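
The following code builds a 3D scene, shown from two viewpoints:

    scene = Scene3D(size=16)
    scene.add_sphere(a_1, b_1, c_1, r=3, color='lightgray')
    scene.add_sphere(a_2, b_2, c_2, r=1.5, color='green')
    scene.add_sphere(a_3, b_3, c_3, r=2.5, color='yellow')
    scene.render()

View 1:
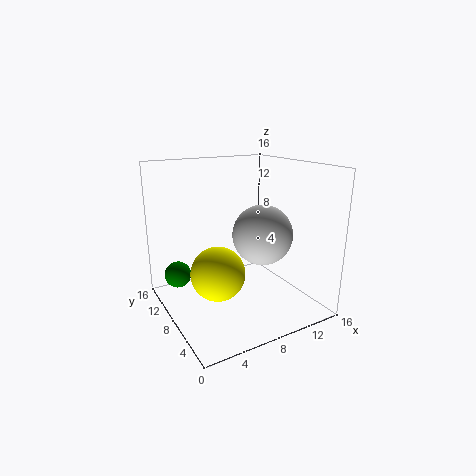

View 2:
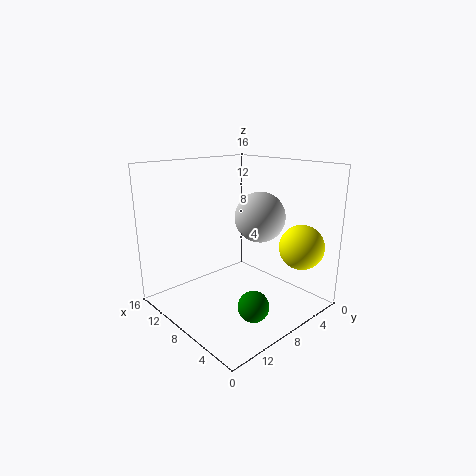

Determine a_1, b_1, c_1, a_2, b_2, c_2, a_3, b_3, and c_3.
a_1 = 8.5
b_1 = 4
c_1 = 9.5
a_2 = 2
b_2 = 11.5
c_2 = 3.5
a_3 = 3
b_3 = 3
c_3 = 7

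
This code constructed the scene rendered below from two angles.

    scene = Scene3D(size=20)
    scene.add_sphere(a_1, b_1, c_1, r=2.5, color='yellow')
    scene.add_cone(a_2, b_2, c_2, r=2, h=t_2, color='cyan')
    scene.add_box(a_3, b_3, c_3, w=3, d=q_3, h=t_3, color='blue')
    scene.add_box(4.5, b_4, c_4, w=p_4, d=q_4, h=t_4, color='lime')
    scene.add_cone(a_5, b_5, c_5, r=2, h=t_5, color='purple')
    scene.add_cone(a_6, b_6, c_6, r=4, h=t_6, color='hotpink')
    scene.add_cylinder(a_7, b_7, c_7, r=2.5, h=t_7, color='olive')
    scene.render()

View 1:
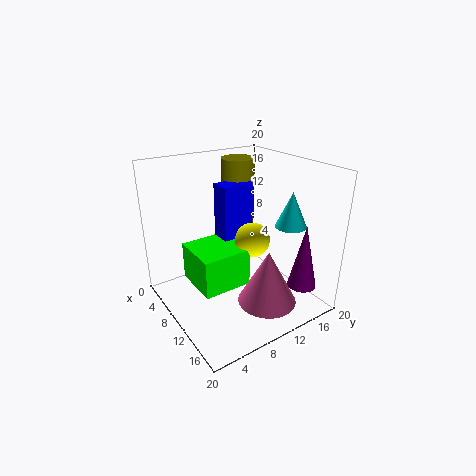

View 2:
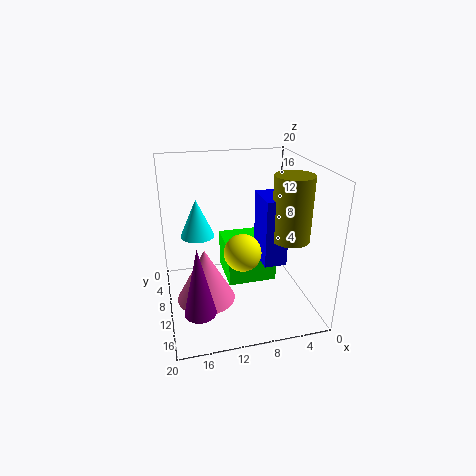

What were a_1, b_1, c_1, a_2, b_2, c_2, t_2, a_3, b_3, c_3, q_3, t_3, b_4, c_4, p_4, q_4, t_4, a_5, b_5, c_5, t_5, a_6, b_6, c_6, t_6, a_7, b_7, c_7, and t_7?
a_1 = 10; b_1 = 12.5; c_1 = 9; a_2 = 16; b_2 = 14; c_2 = 13; t_2 = 4.5; a_3 = 4.5; b_3 = 9.5; c_3 = 7.5; q_3 = 5; t_3 = 9; b_4 = 4; c_4 = 3; p_4 = 7; q_4 = 7; t_4 = 5.5; a_5 = 16.5; b_5 = 16.5; c_5 = 3.5; t_5 = 9; a_6 = 15; b_6 = 11.5; c_6 = 2; t_6 = 7.5; a_7 = 4; b_7 = 14; c_7 = 11; t_7 = 8.5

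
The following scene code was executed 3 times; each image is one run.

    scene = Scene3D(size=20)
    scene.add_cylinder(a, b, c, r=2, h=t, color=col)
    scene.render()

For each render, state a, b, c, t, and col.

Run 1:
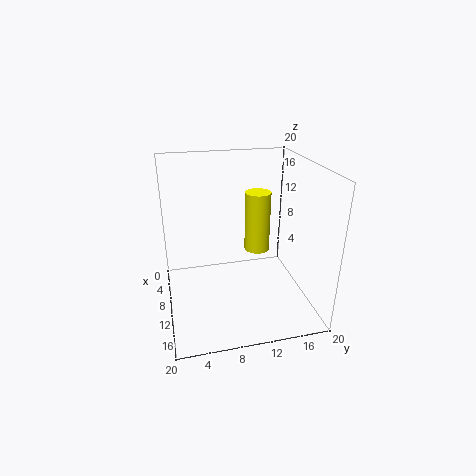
a = 4.5
b = 14.5
c = 5
t = 9.5
col = 'yellow'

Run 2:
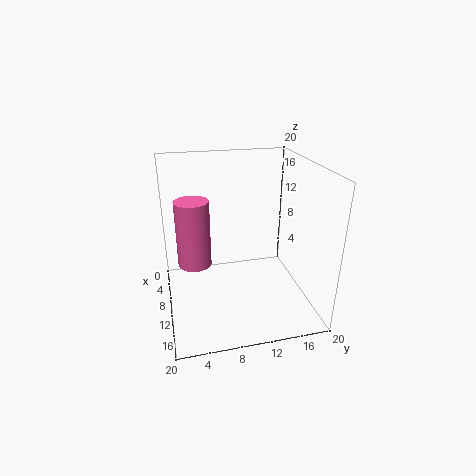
a = 14.5
b = 3.5
c = 9.5
t = 8
col = 'hotpink'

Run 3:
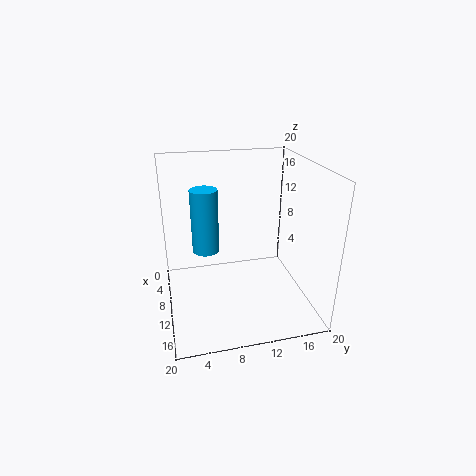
a = 6
b = 6
c = 6.5
t = 9.5
col = 'deepskyblue'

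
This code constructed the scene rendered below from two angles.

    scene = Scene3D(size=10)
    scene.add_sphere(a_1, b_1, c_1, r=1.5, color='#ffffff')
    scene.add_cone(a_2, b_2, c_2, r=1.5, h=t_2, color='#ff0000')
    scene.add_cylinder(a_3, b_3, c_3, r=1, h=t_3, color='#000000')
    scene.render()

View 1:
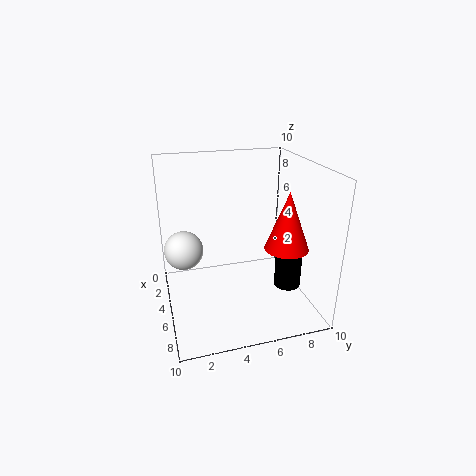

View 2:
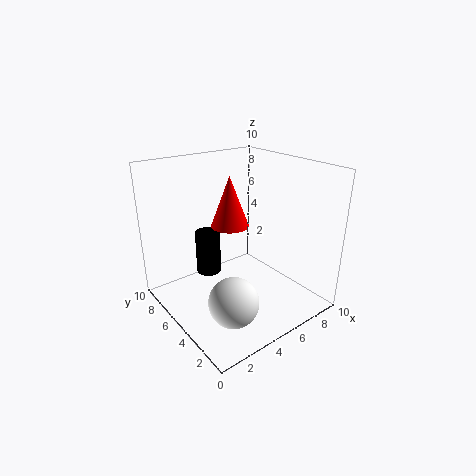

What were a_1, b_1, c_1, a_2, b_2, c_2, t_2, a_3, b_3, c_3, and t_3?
a_1 = 2; b_1 = 1.5; c_1 = 3; a_2 = 6.5; b_2 = 8; c_2 = 4.5; t_2 = 4; a_3 = 5; b_3 = 9; c_3 = 0.5; t_3 = 3.5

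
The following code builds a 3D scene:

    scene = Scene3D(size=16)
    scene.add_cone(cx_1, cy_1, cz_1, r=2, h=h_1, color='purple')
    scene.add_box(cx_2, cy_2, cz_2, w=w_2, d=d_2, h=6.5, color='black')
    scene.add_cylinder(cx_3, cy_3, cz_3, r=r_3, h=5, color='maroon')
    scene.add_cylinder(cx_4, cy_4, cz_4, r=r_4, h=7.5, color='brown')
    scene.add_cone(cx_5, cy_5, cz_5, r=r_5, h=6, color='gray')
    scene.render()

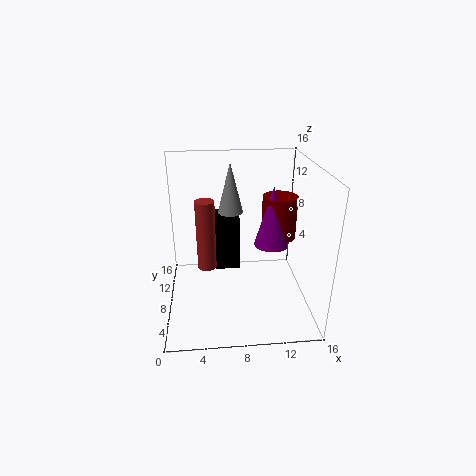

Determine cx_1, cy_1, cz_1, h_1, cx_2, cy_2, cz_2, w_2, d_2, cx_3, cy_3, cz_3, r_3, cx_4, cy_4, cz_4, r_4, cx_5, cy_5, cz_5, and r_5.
cx_1 = 12, cy_1 = 9, cz_1 = 6.5, h_1 = 7, cx_2 = 5.5, cy_2 = 10.5, cz_2 = 2.5, w_2 = 3, d_2 = 4, cx_3 = 13, cy_3 = 10, cz_3 = 7, r_3 = 2, cx_4 = 4.5, cy_4 = 6.5, cz_4 = 5.5, r_4 = 1, cx_5 = 7.5, cy_5 = 12, cz_5 = 9.5, r_5 = 1.5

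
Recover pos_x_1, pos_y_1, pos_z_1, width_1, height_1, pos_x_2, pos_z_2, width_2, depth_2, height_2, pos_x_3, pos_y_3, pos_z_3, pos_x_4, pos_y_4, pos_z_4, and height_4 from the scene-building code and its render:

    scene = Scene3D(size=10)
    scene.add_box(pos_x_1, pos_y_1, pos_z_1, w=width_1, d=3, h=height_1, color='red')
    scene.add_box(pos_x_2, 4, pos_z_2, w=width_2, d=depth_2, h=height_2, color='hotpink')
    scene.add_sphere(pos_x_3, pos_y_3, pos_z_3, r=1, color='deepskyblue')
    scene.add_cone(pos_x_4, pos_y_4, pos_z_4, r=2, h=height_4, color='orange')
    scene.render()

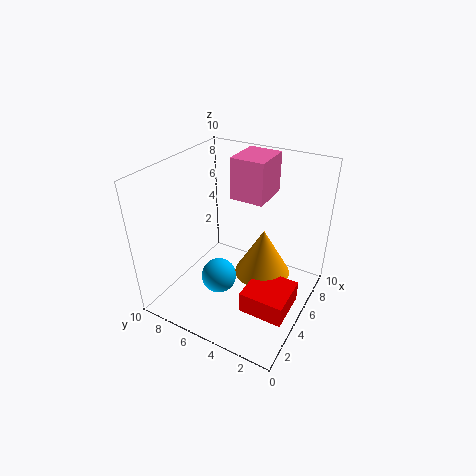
pos_x_1 = 2.5, pos_y_1 = 0.5, pos_z_1 = 1, width_1 = 3, height_1 = 1.5, pos_x_2 = 6.5, pos_z_2 = 7, width_2 = 3, depth_2 = 2.5, height_2 = 3, pos_x_3 = 1, pos_y_3 = 4, pos_z_3 = 5, pos_x_4 = 6, pos_y_4 = 3.5, pos_z_4 = 2, height_4 = 3.5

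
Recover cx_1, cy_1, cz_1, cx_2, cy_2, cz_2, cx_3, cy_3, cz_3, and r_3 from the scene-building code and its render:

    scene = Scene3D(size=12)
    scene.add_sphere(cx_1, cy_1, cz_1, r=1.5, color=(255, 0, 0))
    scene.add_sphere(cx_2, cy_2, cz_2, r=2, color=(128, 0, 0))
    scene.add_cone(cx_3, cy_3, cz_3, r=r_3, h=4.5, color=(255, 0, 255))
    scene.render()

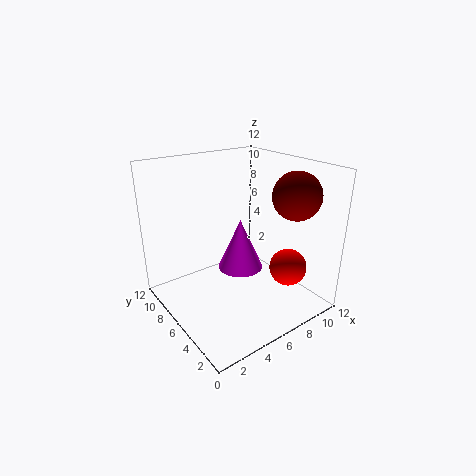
cx_1 = 8.5; cy_1 = 2.5; cz_1 = 4; cx_2 = 10; cy_2 = 3.5; cz_2 = 9.5; cx_3 = 7; cy_3 = 7; cz_3 = 2.5; r_3 = 2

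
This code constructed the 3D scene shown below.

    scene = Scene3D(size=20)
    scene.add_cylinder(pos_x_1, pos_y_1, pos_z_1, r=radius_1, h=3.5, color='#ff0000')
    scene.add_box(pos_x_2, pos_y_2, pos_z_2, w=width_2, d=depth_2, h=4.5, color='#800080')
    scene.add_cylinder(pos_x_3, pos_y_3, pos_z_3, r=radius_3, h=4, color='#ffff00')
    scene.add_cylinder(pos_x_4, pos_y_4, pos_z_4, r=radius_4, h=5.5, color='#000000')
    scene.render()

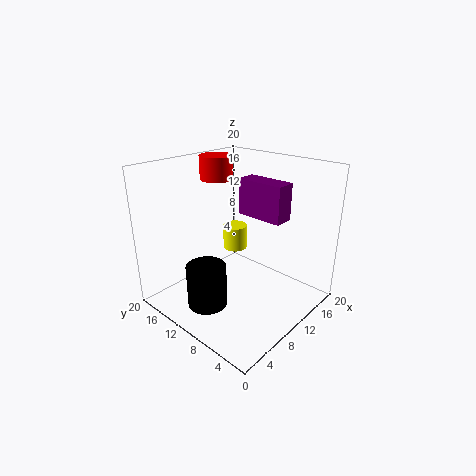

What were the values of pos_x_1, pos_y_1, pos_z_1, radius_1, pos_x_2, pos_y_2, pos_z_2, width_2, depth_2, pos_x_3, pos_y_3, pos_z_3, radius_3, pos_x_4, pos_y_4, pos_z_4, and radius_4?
pos_x_1 = 13
pos_y_1 = 17
pos_z_1 = 16.5
radius_1 = 2.5
pos_x_2 = 8.5
pos_y_2 = 2.5
pos_z_2 = 14.5
width_2 = 2.5
depth_2 = 6
pos_x_3 = 16.5
pos_y_3 = 16.5
pos_z_3 = 4
radius_3 = 2
pos_x_4 = 3
pos_y_4 = 9
pos_z_4 = 3.5
radius_4 = 2.5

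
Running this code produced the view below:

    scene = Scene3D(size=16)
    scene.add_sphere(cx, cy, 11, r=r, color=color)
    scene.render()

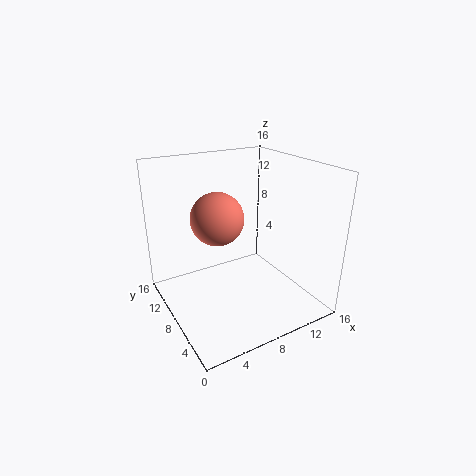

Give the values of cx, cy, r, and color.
cx = 5.25
cy = 7.5
r = 2.75
color = 'salmon'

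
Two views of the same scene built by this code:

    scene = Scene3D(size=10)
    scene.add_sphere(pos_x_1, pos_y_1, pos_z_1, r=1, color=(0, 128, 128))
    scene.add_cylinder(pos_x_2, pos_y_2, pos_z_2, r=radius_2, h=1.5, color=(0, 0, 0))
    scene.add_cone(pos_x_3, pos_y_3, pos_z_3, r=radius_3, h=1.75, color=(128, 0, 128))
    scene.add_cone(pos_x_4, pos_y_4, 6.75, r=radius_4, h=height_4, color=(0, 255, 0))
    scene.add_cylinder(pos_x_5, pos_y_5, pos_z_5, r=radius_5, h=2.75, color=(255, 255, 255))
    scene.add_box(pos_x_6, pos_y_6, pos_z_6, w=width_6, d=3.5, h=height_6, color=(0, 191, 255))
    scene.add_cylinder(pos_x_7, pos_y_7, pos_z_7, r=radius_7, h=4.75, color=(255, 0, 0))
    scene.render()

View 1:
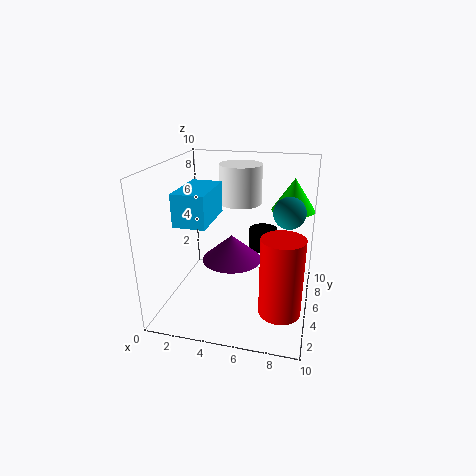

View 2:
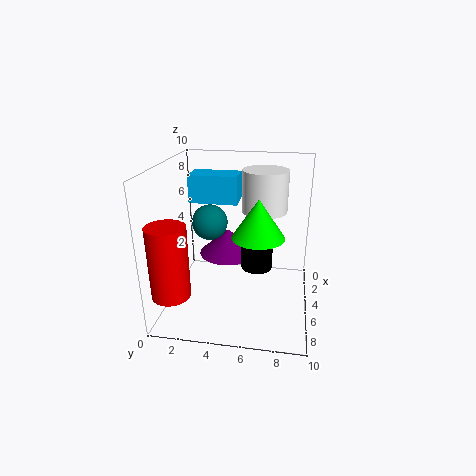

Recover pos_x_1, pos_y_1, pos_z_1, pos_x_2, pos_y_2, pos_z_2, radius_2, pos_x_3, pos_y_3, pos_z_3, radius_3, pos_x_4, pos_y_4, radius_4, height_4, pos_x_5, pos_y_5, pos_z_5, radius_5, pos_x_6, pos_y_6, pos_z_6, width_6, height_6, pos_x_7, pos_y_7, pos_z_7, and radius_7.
pos_x_1 = 8.5, pos_y_1 = 4, pos_z_1 = 7.5, pos_x_2 = 6.5, pos_y_2 = 6.5, pos_z_2 = 3.75, radius_2 = 1, pos_x_3 = 4.75, pos_y_3 = 4.25, pos_z_3 = 3.75, radius_3 = 2, pos_x_4 = 8.5, pos_y_4 = 6.75, radius_4 = 1.5, height_4 = 2.25, pos_x_5 = 4.75, pos_y_5 = 6.75, pos_z_5 = 7, radius_5 = 1.5, pos_x_6 = 2, pos_y_6 = 1.25, pos_z_6 = 7, width_6 = 2, height_6 = 2, pos_x_7 = 8.5, pos_y_7 = 1.25, pos_z_7 = 2.25, radius_7 = 1.25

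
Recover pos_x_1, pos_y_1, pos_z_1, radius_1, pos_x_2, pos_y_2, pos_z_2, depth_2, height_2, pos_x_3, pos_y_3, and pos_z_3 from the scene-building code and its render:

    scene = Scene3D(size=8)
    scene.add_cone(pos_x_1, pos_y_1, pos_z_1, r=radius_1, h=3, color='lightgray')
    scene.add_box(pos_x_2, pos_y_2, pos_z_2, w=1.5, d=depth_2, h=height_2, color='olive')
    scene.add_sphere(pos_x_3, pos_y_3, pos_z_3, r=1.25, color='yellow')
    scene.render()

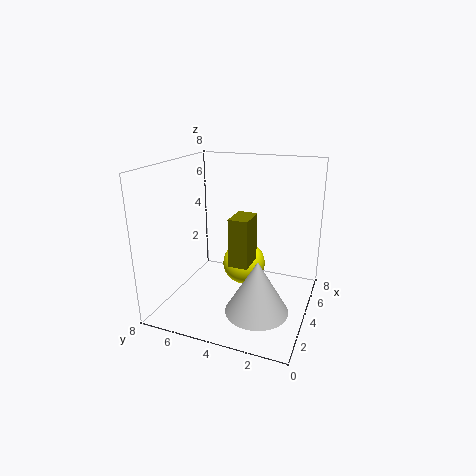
pos_x_1 = 3
pos_y_1 = 2.5
pos_z_1 = 0.25
radius_1 = 1.75
pos_x_2 = 2
pos_y_2 = 2.75
pos_z_2 = 3.25
depth_2 = 1
height_2 = 2.5
pos_x_3 = 5
pos_y_3 = 4
pos_z_3 = 2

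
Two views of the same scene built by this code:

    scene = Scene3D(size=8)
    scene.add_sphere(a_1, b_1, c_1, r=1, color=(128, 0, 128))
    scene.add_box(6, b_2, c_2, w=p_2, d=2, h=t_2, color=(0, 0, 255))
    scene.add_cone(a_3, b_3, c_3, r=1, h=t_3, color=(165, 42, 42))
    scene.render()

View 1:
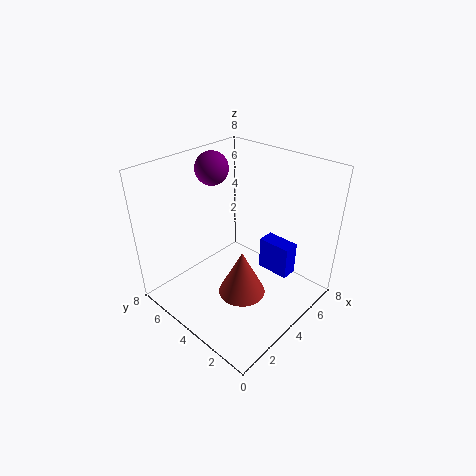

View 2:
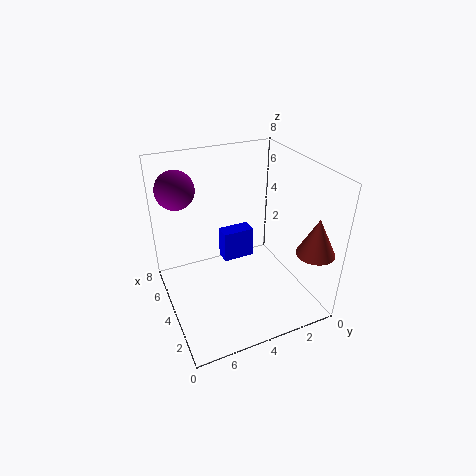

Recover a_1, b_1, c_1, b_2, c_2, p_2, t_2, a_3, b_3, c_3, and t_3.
a_1 = 5, b_1 = 7, c_1 = 7, b_2 = 2, c_2 = 1, p_2 = 1, t_2 = 2, a_3 = 1, b_3 = 1, c_3 = 4, t_3 = 2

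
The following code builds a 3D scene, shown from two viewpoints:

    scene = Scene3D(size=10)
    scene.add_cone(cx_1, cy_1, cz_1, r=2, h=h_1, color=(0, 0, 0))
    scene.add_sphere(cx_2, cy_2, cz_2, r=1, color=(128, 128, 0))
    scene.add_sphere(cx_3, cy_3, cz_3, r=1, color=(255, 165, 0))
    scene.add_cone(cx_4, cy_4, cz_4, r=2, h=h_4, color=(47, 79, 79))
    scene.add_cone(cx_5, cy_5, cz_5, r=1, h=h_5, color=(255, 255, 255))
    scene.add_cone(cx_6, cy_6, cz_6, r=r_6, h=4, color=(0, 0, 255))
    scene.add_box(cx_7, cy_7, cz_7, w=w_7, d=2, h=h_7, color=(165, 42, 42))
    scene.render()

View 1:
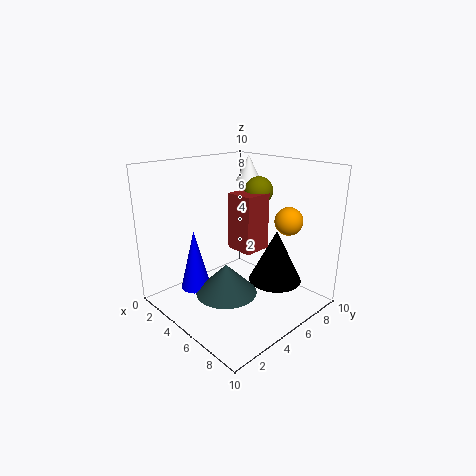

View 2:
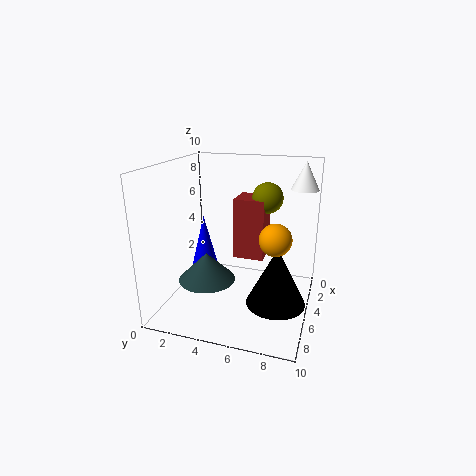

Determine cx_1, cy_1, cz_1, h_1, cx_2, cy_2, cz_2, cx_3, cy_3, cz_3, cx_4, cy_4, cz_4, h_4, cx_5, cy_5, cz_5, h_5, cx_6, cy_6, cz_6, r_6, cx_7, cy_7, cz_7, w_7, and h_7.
cx_1 = 6; cy_1 = 8; cz_1 = 1; h_1 = 4; cx_2 = 5; cy_2 = 7; cz_2 = 8; cx_3 = 7; cy_3 = 8; cz_3 = 6; cx_4 = 6; cy_4 = 3; cz_4 = 2; h_4 = 2; cx_5 = 2; cy_5 = 9; cz_5 = 8; h_5 = 2; cx_6 = 4; cy_6 = 2; cz_6 = 2; r_6 = 1; cx_7 = 4; cy_7 = 5; cz_7 = 4; w_7 = 2; h_7 = 4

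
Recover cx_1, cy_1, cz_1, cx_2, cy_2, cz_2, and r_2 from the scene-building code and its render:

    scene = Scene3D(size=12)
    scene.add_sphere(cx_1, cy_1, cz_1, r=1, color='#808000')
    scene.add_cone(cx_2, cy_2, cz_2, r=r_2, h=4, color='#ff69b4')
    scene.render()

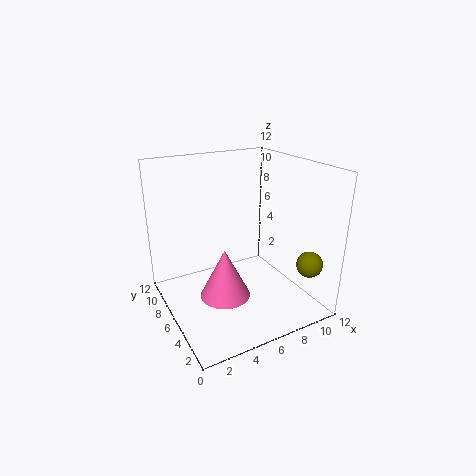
cx_1 = 9.5, cy_1 = 1, cz_1 = 5, cx_2 = 4, cy_2 = 4.5, cz_2 = 2, r_2 = 2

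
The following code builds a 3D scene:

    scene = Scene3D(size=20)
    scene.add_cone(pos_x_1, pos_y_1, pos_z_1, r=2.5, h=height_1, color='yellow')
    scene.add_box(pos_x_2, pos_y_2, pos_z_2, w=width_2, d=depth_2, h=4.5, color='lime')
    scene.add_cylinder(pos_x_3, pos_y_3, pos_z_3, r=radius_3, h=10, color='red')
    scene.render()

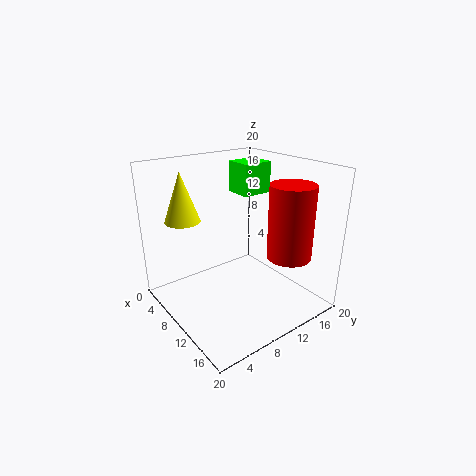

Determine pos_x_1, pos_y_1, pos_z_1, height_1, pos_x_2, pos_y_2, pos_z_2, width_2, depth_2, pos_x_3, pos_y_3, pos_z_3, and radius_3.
pos_x_1 = 4.5, pos_y_1 = 4.5, pos_z_1 = 12, height_1 = 7, pos_x_2 = 4.5, pos_y_2 = 12.5, pos_z_2 = 15, width_2 = 4, depth_2 = 4.5, pos_x_3 = 15.5, pos_y_3 = 14.5, pos_z_3 = 8, radius_3 = 3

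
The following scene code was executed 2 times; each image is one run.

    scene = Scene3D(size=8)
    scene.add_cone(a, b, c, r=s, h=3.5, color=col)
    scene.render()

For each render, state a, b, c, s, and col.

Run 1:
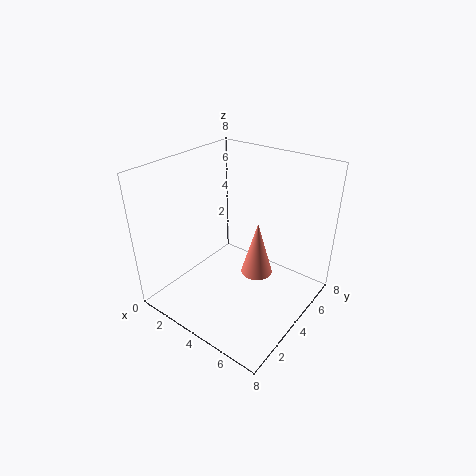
a = 4, b = 6, c = 0.5, s = 1, col = 'salmon'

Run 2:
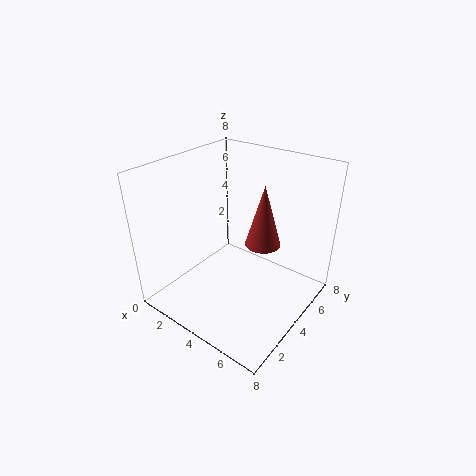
a = 5, b = 5, c = 3.5, s = 1, col = 'brown'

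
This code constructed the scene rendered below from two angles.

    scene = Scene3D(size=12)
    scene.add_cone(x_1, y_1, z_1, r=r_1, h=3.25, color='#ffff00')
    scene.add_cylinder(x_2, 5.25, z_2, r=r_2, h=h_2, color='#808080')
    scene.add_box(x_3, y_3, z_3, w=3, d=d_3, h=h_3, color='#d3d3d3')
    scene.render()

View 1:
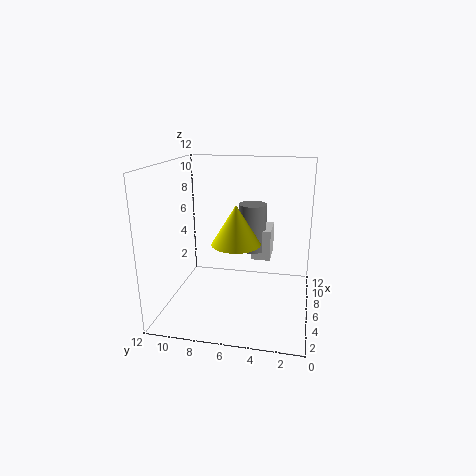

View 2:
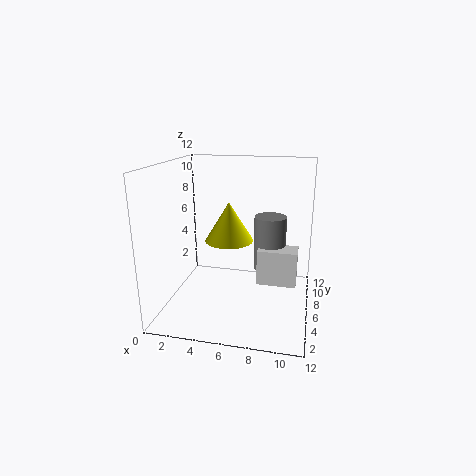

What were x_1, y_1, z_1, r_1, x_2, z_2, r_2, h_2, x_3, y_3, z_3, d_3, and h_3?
x_1 = 5.25, y_1 = 6, z_1 = 5.75, r_1 = 2, x_2 = 8.75, z_2 = 4, r_2 = 1.25, h_2 = 4.25, x_3 = 8, y_3 = 3.5, z_3 = 3.25, d_3 = 1.75, h_3 = 2.75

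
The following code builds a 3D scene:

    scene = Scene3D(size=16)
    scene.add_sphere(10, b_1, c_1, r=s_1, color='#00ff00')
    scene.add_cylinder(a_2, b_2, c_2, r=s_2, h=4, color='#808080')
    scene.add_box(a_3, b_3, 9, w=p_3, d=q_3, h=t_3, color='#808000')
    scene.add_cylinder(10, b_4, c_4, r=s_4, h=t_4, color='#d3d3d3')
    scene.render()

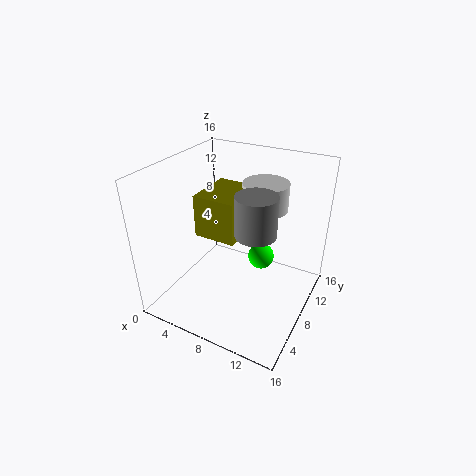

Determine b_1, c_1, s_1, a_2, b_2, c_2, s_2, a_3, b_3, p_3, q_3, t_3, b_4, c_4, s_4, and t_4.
b_1 = 10
c_1 = 5
s_1 = 1.5
a_2 = 11.5
b_2 = 5
c_2 = 11
s_2 = 2
a_3 = 4.5
b_3 = 5
p_3 = 4.5
q_3 = 5.5
t_3 = 4.5
b_4 = 10.5
c_4 = 11
s_4 = 2.5
t_4 = 3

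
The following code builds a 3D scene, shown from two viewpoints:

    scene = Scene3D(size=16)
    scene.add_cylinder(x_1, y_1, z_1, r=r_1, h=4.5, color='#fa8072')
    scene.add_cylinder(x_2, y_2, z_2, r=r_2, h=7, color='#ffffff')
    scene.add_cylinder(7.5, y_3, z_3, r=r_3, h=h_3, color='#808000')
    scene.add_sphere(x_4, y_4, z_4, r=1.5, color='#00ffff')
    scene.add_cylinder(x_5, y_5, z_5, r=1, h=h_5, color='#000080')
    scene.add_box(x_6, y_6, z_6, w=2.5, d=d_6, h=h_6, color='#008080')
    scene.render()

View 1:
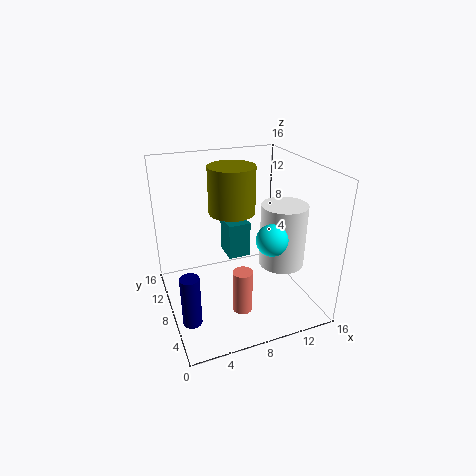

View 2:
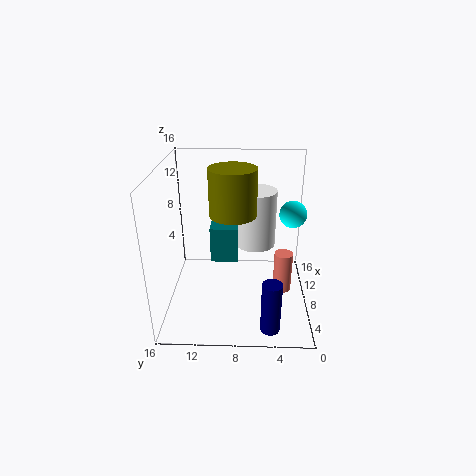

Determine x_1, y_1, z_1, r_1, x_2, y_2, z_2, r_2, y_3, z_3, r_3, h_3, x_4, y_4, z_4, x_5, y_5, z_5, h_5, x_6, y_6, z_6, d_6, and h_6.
x_1 = 6.5
y_1 = 3
z_1 = 2.5
r_1 = 1
x_2 = 12.5
y_2 = 6
z_2 = 5
r_2 = 2.5
y_3 = 8.5
z_3 = 11
r_3 = 2.5
h_3 = 5
x_4 = 9
y_4 = 2
z_4 = 10.5
x_5 = 1.5
y_5 = 4.5
z_5 = 1
h_5 = 5.5
x_6 = 7
y_6 = 8
z_6 = 5.5
d_6 = 3
h_6 = 4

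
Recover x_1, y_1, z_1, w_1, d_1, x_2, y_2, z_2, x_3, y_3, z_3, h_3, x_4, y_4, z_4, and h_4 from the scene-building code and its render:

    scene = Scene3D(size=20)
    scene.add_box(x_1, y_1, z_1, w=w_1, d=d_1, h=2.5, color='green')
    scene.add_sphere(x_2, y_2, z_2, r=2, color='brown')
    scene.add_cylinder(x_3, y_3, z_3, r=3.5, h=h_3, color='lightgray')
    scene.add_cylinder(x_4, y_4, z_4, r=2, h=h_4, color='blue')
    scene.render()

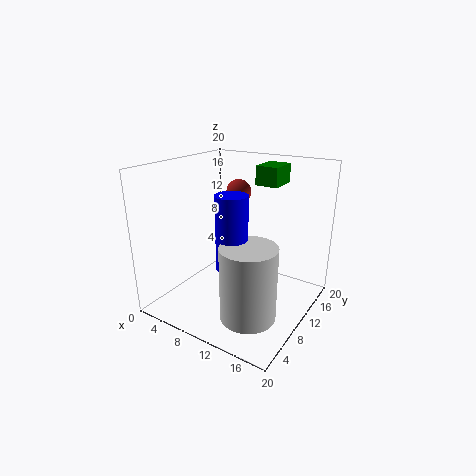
x_1 = 12; y_1 = 11; z_1 = 17.5; w_1 = 3; d_1 = 4; x_2 = 5; y_2 = 18; z_2 = 14; x_3 = 15; y_3 = 4.5; z_3 = 2.5; h_3 = 9.5; x_4 = 12; y_4 = 5.5; z_4 = 8; h_4 = 9.5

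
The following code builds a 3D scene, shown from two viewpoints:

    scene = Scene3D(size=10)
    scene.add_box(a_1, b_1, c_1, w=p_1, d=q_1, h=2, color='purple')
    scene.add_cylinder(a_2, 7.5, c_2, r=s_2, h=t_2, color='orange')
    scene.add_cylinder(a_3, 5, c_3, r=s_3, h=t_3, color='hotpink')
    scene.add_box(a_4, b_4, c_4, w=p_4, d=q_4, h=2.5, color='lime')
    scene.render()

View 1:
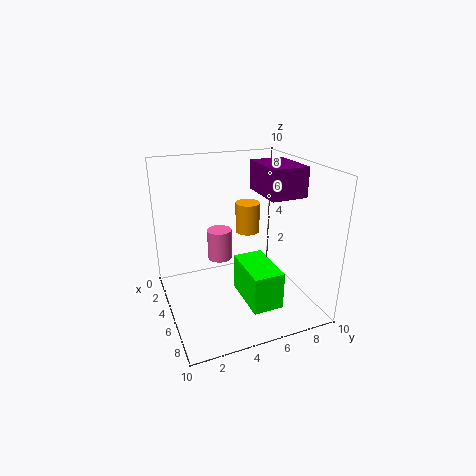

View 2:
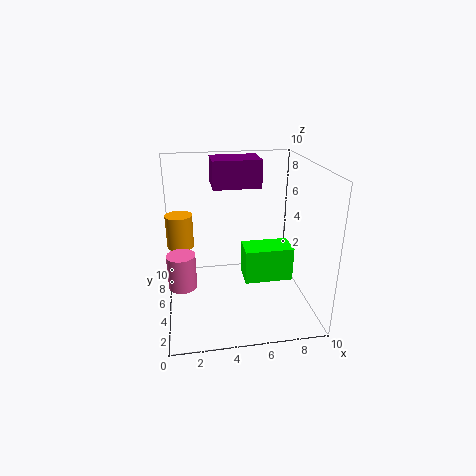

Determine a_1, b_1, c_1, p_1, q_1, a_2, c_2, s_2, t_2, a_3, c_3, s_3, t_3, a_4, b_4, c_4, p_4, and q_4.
a_1 = 3.5
b_1 = 6.5
c_1 = 8
p_1 = 3.5
q_1 = 2.5
a_2 = 1
c_2 = 3.5
s_2 = 1
t_2 = 2.5
a_3 = 1
c_3 = 1.5
s_3 = 1
t_3 = 2.5
a_4 = 5.5
b_4 = 4.5
c_4 = 1.5
p_4 = 3.5
q_4 = 2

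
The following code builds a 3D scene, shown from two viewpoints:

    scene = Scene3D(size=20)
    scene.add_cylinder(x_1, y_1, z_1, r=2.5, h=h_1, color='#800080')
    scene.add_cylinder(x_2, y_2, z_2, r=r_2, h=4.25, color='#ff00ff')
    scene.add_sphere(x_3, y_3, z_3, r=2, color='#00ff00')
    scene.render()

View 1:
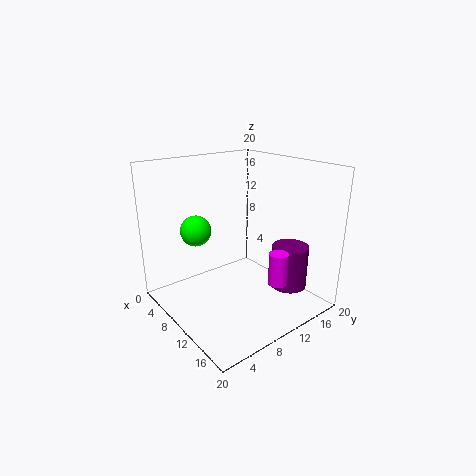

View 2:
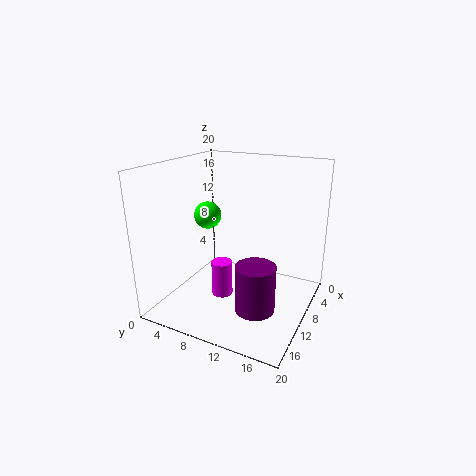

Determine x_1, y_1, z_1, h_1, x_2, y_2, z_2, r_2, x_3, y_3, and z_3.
x_1 = 15.25; y_1 = 15; z_1 = 3.25; h_1 = 6; x_2 = 16.75; y_2 = 11.25; z_2 = 5.5; r_2 = 1.25; x_3 = 8.5; y_3 = 4.25; z_3 = 12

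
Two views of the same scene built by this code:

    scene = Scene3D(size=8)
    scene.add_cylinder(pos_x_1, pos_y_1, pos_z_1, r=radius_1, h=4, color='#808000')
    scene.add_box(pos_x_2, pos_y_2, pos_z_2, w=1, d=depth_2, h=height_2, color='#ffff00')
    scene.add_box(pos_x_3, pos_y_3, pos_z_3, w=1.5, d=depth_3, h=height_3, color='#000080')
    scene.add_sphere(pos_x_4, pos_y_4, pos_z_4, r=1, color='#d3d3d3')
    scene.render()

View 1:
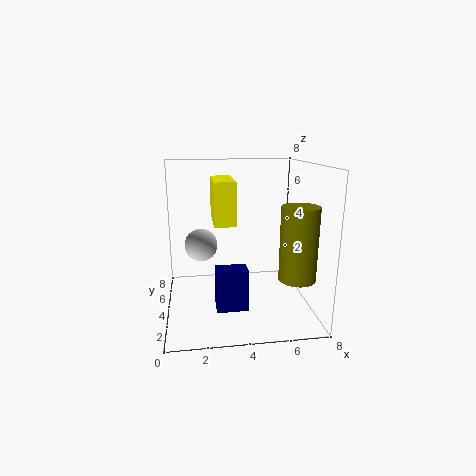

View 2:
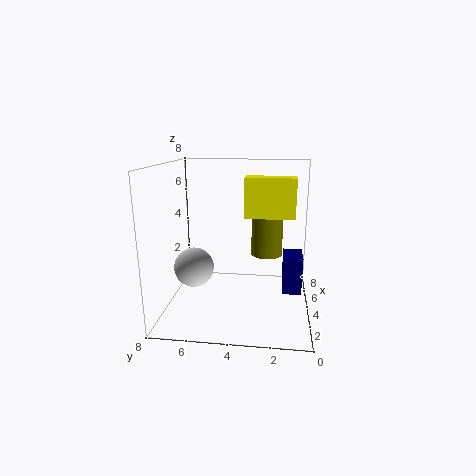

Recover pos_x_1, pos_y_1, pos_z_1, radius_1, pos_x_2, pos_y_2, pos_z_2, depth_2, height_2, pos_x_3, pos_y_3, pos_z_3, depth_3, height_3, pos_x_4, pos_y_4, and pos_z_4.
pos_x_1 = 7, pos_y_1 = 2.5, pos_z_1 = 2, radius_1 = 1, pos_x_2 = 2.5, pos_y_2 = 1, pos_z_2 = 5.5, depth_2 = 2.5, height_2 = 2, pos_x_3 = 2.5, pos_y_3 = 0.5, pos_z_3 = 1.5, depth_3 = 1, height_3 = 2, pos_x_4 = 2, pos_y_4 = 6, pos_z_4 = 3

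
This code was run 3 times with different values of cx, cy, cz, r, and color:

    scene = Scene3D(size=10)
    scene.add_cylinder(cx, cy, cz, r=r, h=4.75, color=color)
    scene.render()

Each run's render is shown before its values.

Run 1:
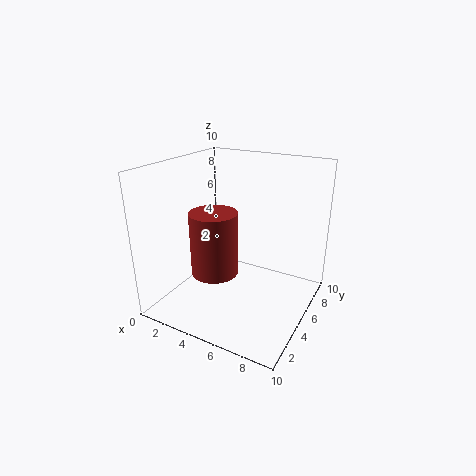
cx = 3
cy = 5
cz = 1.75
r = 1.75
color = 'brown'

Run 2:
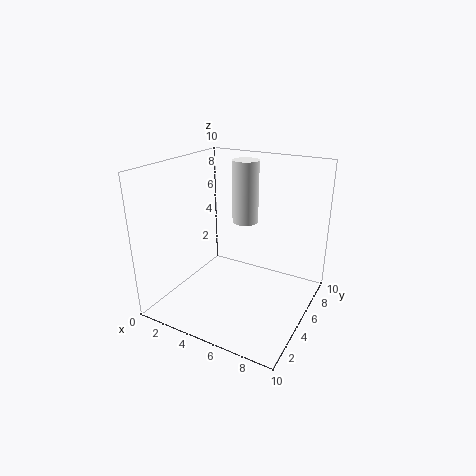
cx = 4
cy = 8
cz = 5
r = 1
color = 'white'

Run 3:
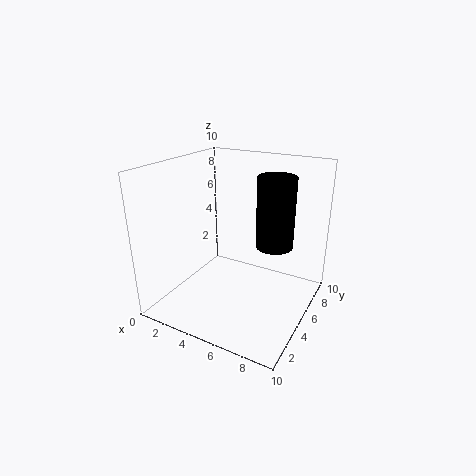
cx = 7.5
cy = 5.5
cz = 4.75
r = 1.25
color = 'black'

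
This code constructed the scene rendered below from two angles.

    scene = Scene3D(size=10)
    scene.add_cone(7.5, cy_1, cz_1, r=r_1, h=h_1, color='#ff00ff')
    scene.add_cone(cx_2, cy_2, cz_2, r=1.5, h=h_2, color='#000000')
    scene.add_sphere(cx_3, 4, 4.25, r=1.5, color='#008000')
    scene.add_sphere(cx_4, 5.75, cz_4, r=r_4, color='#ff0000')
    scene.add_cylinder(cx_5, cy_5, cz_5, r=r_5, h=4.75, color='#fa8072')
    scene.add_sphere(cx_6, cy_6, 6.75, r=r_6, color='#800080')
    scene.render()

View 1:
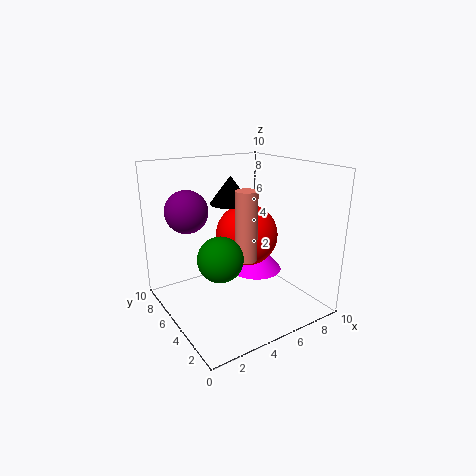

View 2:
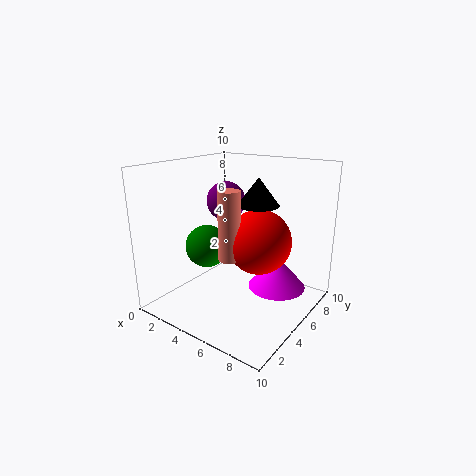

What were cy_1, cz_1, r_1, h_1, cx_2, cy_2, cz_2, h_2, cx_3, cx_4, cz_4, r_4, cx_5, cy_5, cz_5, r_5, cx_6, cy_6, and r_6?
cy_1 = 6.25; cz_1 = 1.5; r_1 = 2; h_1 = 2.25; cx_2 = 5.5; cy_2 = 6.75; cz_2 = 7; h_2 = 2; cx_3 = 3; cx_4 = 6.25; cz_4 = 4.75; r_4 = 2.25; cx_5 = 5; cy_5 = 4; cz_5 = 3.75; r_5 = 0.75; cx_6 = 2.25; cy_6 = 7.25; r_6 = 1.5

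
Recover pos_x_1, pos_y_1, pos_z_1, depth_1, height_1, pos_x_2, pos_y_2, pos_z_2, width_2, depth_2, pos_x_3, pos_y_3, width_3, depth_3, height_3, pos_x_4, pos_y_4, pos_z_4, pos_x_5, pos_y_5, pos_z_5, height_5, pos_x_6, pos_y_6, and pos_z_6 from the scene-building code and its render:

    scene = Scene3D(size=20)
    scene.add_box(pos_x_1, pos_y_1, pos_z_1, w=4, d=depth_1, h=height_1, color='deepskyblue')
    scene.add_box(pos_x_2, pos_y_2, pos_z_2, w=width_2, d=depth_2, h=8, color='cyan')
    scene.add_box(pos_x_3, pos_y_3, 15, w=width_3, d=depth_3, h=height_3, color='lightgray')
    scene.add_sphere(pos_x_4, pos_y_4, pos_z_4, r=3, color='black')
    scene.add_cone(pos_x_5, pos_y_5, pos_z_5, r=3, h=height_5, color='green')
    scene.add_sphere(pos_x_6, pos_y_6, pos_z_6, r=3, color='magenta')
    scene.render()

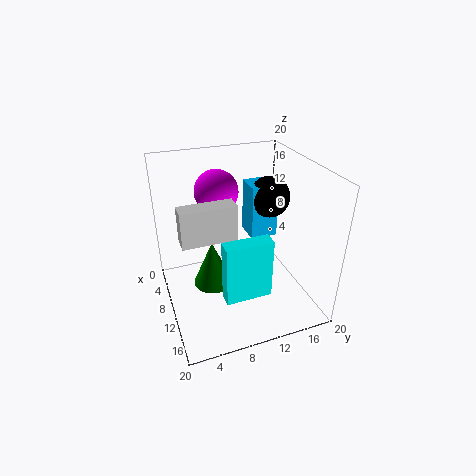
pos_x_1 = 4, pos_y_1 = 13, pos_z_1 = 8, depth_1 = 4, height_1 = 8, pos_x_2 = 15, pos_y_2 = 6, pos_z_2 = 5, width_2 = 2, depth_2 = 6, pos_x_3 = 16, pos_y_3 = 1, width_3 = 2, depth_3 = 6, height_3 = 4, pos_x_4 = 7, pos_y_4 = 16, pos_z_4 = 14, pos_x_5 = 7, pos_y_5 = 7, pos_z_5 = 1, height_5 = 7, pos_x_6 = 7, pos_y_6 = 8, pos_z_6 = 16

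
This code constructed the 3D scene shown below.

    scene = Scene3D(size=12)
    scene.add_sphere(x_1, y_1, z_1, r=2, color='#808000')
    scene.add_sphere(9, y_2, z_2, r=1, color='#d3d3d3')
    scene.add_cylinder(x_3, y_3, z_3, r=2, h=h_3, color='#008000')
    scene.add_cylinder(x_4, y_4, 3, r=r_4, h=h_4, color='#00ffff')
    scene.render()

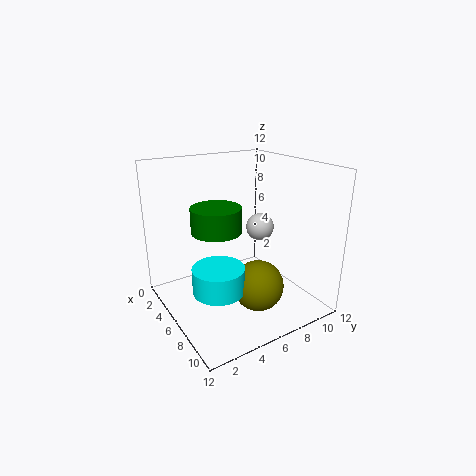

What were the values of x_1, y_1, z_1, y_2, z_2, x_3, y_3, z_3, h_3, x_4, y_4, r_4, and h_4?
x_1 = 9, y_1 = 6, z_1 = 3, y_2 = 6, z_2 = 8, x_3 = 6, y_3 = 4, z_3 = 7, h_3 = 2, x_4 = 8, y_4 = 3, r_4 = 2, h_4 = 2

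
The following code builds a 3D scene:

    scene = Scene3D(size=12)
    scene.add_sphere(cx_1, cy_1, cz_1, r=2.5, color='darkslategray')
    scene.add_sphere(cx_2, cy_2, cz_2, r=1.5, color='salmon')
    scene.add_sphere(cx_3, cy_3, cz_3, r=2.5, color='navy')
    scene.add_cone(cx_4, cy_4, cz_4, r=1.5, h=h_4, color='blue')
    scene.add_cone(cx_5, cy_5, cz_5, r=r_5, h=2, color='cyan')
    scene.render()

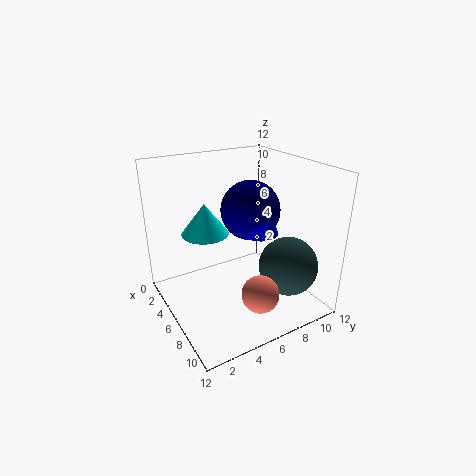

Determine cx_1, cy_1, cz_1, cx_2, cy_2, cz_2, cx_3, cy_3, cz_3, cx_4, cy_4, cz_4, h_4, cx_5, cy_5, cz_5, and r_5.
cx_1 = 8.5, cy_1 = 9.5, cz_1 = 3.5, cx_2 = 9.5, cy_2 = 6, cz_2 = 2.5, cx_3 = 5.5, cy_3 = 7.5, cz_3 = 8, cx_4 = 7, cy_4 = 7.5, cz_4 = 6.5, h_4 = 4, cx_5 = 9.5, cy_5 = 1.5, cz_5 = 9, r_5 = 1.5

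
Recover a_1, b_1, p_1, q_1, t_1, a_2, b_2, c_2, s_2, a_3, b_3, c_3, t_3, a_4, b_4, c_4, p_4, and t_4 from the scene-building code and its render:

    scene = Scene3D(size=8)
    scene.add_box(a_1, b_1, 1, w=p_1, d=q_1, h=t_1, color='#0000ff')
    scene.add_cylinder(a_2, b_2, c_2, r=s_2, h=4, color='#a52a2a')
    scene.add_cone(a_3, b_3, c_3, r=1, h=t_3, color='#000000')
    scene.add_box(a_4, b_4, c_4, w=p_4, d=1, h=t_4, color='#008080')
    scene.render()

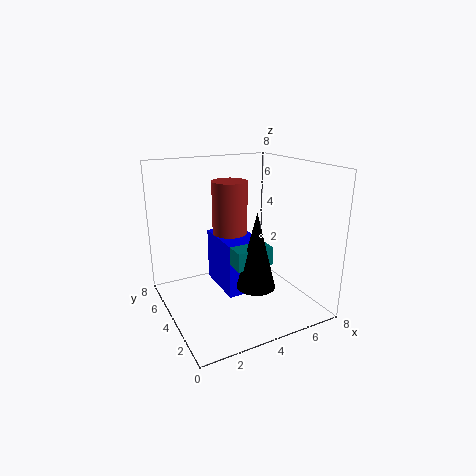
a_1 = 3, b_1 = 3, p_1 = 2, q_1 = 3, t_1 = 3, a_2 = 4, b_2 = 5, c_2 = 3, s_2 = 1, a_3 = 4, b_3 = 2, c_3 = 2, t_3 = 4, a_4 = 3, b_4 = 2, c_4 = 3, p_4 = 2, t_4 = 1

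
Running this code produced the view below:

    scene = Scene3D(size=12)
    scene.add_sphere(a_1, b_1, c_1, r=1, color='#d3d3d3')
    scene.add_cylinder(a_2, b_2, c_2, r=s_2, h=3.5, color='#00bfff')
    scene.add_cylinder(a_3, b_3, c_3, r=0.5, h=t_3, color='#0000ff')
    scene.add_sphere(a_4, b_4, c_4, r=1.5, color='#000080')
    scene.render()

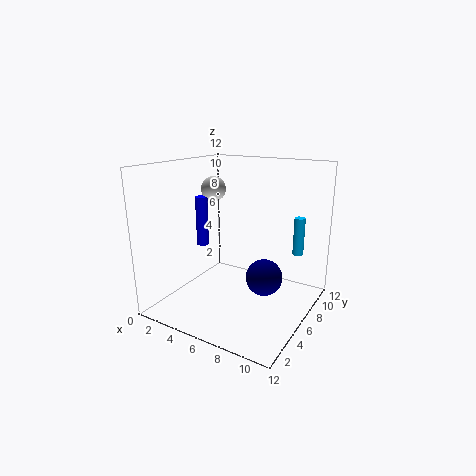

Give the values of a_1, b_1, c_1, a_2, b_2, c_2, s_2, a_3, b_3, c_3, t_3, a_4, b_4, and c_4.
a_1 = 4; b_1 = 5.5; c_1 = 10; a_2 = 9.5; b_2 = 11; c_2 = 3.5; s_2 = 0.5; a_3 = 3.5; b_3 = 4.5; c_3 = 5.5; t_3 = 4; a_4 = 8.5; b_4 = 6; c_4 = 3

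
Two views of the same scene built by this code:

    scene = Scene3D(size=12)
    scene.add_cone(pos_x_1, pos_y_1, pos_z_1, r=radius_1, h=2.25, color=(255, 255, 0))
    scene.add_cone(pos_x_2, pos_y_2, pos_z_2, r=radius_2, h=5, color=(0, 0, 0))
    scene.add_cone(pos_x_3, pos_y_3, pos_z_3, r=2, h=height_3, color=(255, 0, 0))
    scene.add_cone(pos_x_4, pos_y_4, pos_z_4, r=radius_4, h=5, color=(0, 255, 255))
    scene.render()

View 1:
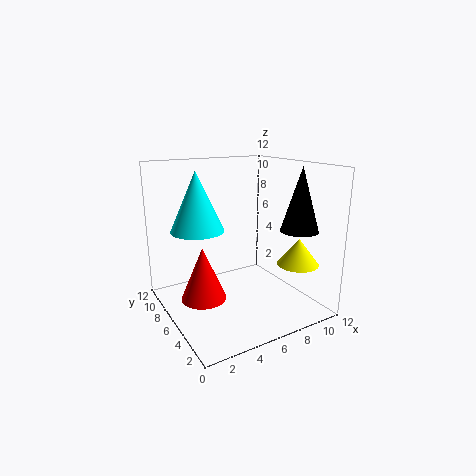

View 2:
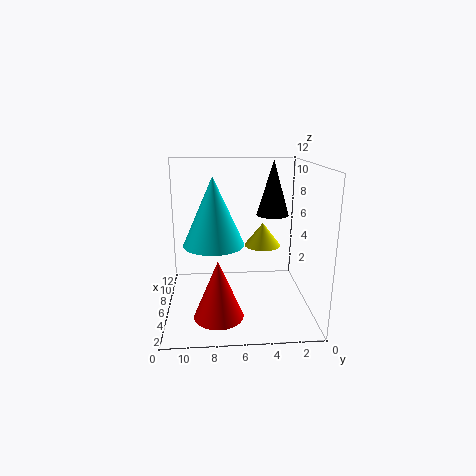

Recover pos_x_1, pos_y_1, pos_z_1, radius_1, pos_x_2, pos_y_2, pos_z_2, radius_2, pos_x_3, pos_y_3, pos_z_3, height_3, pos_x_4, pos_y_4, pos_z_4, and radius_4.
pos_x_1 = 10.25
pos_y_1 = 3.25
pos_z_1 = 3.75
radius_1 = 1.75
pos_x_2 = 9.5
pos_y_2 = 2.5
pos_z_2 = 7
radius_2 = 1.5
pos_x_3 = 3.5
pos_y_3 = 7.75
pos_z_3 = 0.25
height_3 = 4.75
pos_x_4 = 3.25
pos_y_4 = 8
pos_z_4 = 6.5
radius_4 = 2.25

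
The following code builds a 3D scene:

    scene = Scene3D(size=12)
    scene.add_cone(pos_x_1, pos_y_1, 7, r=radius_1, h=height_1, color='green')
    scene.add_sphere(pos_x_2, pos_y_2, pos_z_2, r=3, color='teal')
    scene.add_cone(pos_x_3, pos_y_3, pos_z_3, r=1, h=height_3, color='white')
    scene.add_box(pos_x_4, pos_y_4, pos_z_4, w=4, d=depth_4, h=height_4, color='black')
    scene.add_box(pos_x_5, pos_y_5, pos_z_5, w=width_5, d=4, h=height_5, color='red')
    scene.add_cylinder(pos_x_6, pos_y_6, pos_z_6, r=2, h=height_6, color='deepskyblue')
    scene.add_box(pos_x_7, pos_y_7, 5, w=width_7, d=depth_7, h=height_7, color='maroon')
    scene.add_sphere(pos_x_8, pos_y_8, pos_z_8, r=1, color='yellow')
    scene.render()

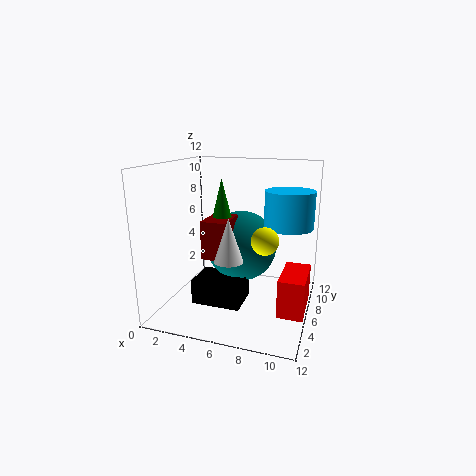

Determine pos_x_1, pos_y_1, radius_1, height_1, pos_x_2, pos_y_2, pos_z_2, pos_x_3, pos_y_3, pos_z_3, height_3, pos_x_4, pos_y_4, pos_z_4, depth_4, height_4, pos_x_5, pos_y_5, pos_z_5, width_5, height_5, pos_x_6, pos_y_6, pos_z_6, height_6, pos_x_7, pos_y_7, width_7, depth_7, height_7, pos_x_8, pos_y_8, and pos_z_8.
pos_x_1 = 5
pos_y_1 = 5
radius_1 = 1
height_1 = 4
pos_x_2 = 6
pos_y_2 = 7
pos_z_2 = 5
pos_x_3 = 7
pos_y_3 = 1
pos_z_3 = 6
height_3 = 3
pos_x_4 = 3
pos_y_4 = 3
pos_z_4 = 1
depth_4 = 3
height_4 = 2
pos_x_5 = 10
pos_y_5 = 3
pos_z_5 = 1
width_5 = 2
height_5 = 3
pos_x_6 = 10
pos_y_6 = 7
pos_z_6 = 7
height_6 = 3
pos_x_7 = 4
pos_y_7 = 3
width_7 = 2
depth_7 = 3
height_7 = 3
pos_x_8 = 9
pos_y_8 = 3
pos_z_8 = 7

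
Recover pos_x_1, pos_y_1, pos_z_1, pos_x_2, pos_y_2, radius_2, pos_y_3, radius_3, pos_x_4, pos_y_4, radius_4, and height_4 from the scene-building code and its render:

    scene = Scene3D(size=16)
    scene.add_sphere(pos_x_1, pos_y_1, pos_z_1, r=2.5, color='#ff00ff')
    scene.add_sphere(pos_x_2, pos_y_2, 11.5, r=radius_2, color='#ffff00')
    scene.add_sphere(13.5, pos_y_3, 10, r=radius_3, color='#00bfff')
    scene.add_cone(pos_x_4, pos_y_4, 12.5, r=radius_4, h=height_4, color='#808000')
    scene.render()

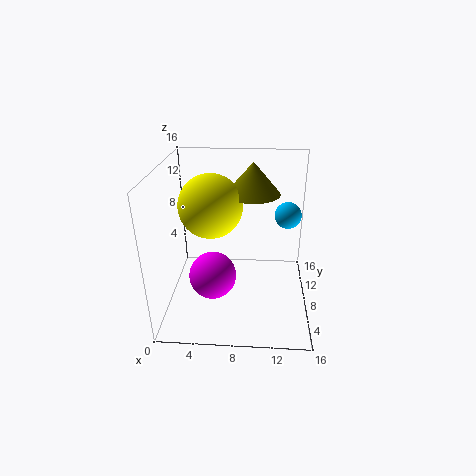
pos_x_1 = 5.5; pos_y_1 = 5; pos_z_1 = 5; pos_x_2 = 5; pos_y_2 = 8.5; radius_2 = 3.5; pos_y_3 = 10; radius_3 = 1.5; pos_x_4 = 9.5; pos_y_4 = 10; radius_4 = 3; height_4 = 3.5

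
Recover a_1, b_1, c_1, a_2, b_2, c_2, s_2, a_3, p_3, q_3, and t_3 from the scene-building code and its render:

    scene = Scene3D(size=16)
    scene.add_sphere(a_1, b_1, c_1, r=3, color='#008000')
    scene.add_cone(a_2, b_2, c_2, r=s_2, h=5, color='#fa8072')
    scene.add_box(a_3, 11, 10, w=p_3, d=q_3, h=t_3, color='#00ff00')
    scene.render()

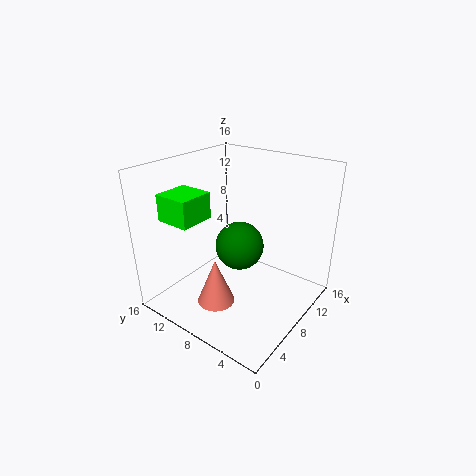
a_1 = 11
b_1 = 10
c_1 = 5
a_2 = 4
b_2 = 8
c_2 = 2
s_2 = 2
a_3 = 3
p_3 = 4
q_3 = 4
t_3 = 3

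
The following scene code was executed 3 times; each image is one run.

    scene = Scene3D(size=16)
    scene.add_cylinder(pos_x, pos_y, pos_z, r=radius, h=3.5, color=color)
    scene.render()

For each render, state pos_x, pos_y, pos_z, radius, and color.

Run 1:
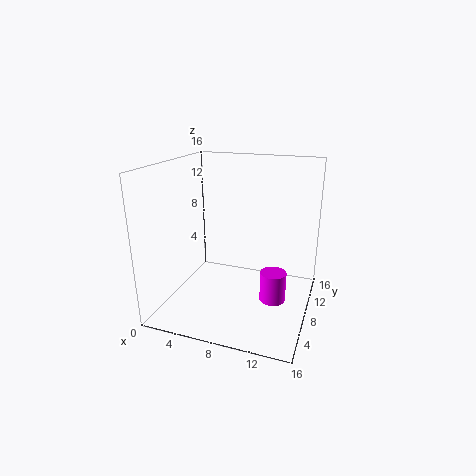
pos_x = 12
pos_y = 8.75
pos_z = 0.5
radius = 1.5
color = 'magenta'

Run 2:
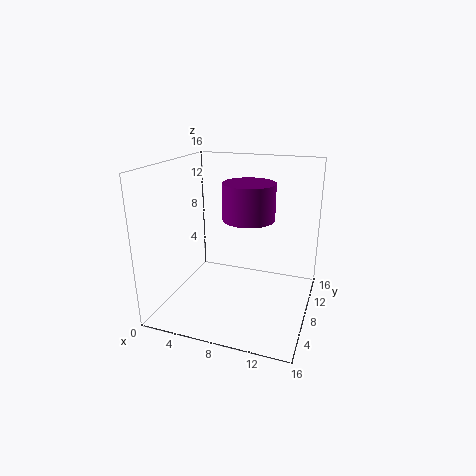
pos_x = 10.25
pos_y = 4.75
pos_z = 11.5
radius = 2.5
color = 'purple'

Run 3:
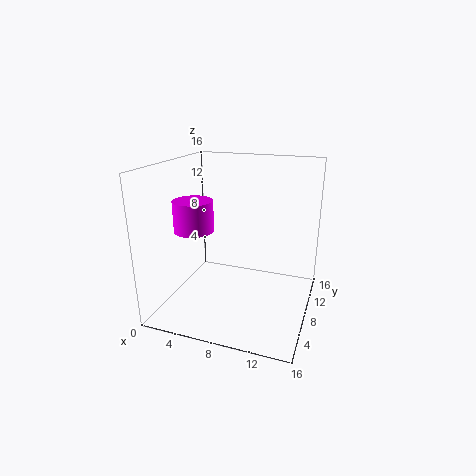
pos_x = 3
pos_y = 7.25
pos_z = 8.5
radius = 2.25
color = 'magenta'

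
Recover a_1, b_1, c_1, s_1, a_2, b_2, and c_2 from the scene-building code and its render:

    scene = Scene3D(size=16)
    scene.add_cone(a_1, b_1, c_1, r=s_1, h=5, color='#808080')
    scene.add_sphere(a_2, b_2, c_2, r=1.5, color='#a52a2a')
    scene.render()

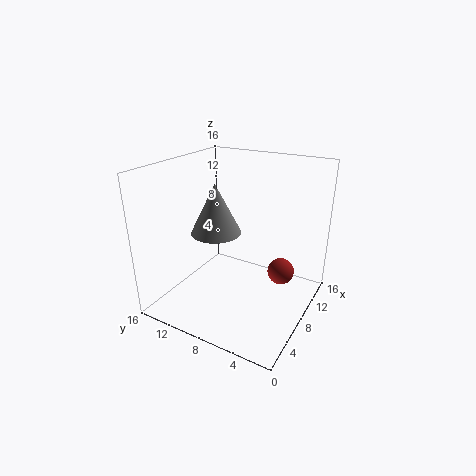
a_1 = 4.5, b_1 = 8.5, c_1 = 10, s_1 = 2.5, a_2 = 10, b_2 = 3.5, c_2 = 4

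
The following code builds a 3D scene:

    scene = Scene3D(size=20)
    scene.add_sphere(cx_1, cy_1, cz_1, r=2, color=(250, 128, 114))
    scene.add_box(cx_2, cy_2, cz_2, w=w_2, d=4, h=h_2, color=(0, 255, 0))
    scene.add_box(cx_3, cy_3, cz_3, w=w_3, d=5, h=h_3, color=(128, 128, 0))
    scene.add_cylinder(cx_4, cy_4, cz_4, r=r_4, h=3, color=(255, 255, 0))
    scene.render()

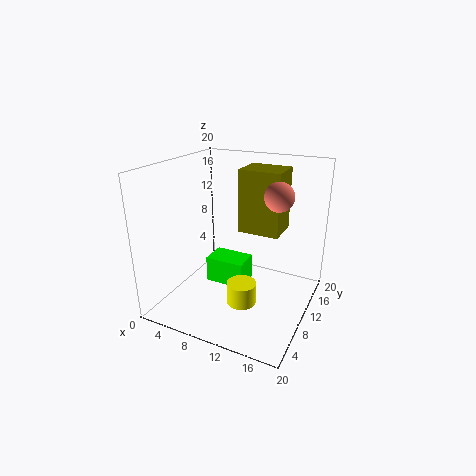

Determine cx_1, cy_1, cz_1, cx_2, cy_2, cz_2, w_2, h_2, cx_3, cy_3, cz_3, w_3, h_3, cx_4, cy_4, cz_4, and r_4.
cx_1 = 15; cy_1 = 12; cz_1 = 16; cx_2 = 4; cy_2 = 11; cz_2 = 1; w_2 = 6; h_2 = 4; cx_3 = 9; cy_3 = 12; cz_3 = 10; w_3 = 6; h_3 = 9; cx_4 = 12; cy_4 = 7; cz_4 = 2; r_4 = 2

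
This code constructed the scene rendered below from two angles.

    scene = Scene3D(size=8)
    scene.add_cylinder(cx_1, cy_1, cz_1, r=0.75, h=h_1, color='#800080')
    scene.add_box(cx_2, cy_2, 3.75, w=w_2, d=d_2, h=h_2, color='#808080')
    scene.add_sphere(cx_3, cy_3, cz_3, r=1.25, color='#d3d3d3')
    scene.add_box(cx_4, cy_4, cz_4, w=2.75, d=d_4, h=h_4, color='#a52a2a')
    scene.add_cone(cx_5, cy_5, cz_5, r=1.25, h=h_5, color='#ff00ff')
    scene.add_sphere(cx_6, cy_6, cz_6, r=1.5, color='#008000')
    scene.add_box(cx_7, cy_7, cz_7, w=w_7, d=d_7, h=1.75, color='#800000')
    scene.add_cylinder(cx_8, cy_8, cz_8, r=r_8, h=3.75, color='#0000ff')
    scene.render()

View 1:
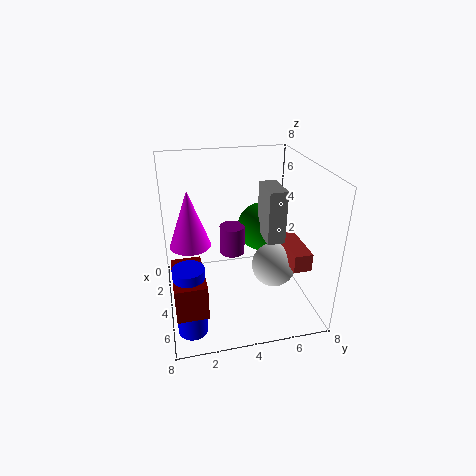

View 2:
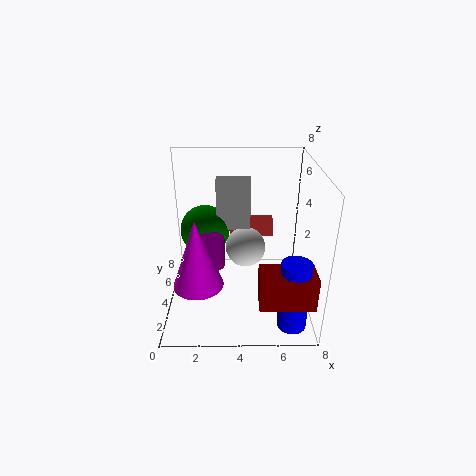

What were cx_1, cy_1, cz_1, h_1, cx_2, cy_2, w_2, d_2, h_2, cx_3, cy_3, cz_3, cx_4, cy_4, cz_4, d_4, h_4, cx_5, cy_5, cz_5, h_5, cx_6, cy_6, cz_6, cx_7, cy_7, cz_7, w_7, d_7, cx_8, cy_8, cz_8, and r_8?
cx_1 = 2.5, cy_1 = 4, cz_1 = 2.25, h_1 = 1.75, cx_2 = 2.75, cy_2 = 5.5, w_2 = 2, d_2 = 1, h_2 = 3, cx_3 = 4.5, cy_3 = 6, cz_3 = 2.25, cx_4 = 3.5, cy_4 = 6.5, cz_4 = 2.75, d_4 = 1, h_4 = 1, cx_5 = 2, cy_5 = 1.5, cz_5 = 2.75, h_5 = 3.5, cx_6 = 2, cy_6 = 6, cz_6 = 3.5, cx_7 = 5, cy_7 = 0.25, cz_7 = 2, w_7 = 2.75, d_7 = 1.5, cx_8 = 6.75, cy_8 = 1, cz_8 = 0.5, r_8 = 0.75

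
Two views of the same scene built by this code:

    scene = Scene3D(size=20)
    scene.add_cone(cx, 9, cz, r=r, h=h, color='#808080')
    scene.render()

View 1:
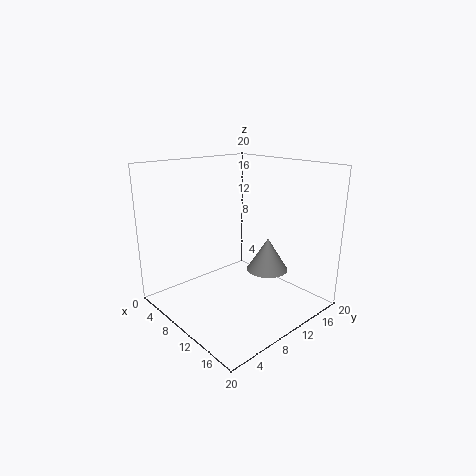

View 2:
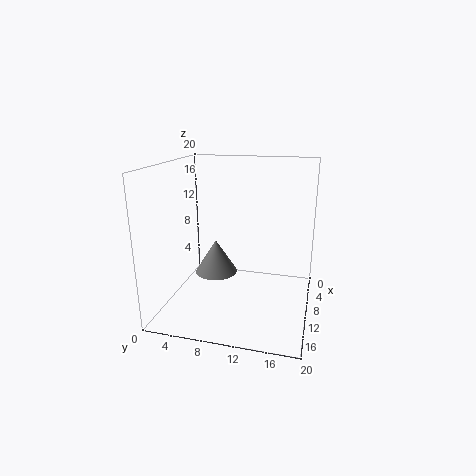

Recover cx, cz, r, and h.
cx = 16.5
cz = 8
r = 2.5
h = 4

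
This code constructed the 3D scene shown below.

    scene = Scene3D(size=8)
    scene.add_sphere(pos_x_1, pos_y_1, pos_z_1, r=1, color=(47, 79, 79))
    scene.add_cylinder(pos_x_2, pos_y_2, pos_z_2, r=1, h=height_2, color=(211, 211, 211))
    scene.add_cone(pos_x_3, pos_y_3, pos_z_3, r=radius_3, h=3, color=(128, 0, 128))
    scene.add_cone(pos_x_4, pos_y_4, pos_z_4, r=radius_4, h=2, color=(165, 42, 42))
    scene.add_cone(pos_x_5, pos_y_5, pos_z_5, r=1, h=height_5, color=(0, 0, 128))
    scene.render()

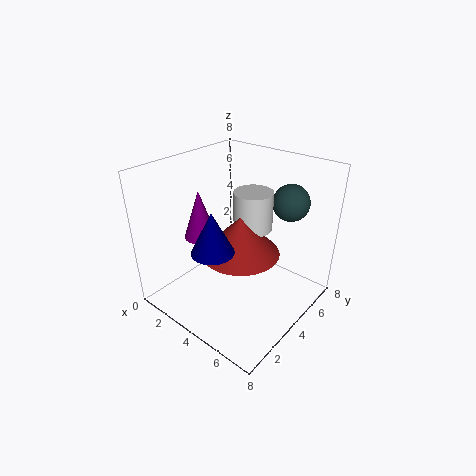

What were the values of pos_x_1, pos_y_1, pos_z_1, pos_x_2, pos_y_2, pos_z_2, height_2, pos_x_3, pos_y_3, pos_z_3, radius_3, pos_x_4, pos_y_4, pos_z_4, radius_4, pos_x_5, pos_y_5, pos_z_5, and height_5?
pos_x_1 = 6
pos_y_1 = 6
pos_z_1 = 6
pos_x_2 = 5
pos_y_2 = 4
pos_z_2 = 5
height_2 = 2
pos_x_3 = 1
pos_y_3 = 4
pos_z_3 = 3
radius_3 = 1
pos_x_4 = 5
pos_y_4 = 3
pos_z_4 = 4
radius_4 = 2
pos_x_5 = 5
pos_y_5 = 1
pos_z_5 = 5
height_5 = 2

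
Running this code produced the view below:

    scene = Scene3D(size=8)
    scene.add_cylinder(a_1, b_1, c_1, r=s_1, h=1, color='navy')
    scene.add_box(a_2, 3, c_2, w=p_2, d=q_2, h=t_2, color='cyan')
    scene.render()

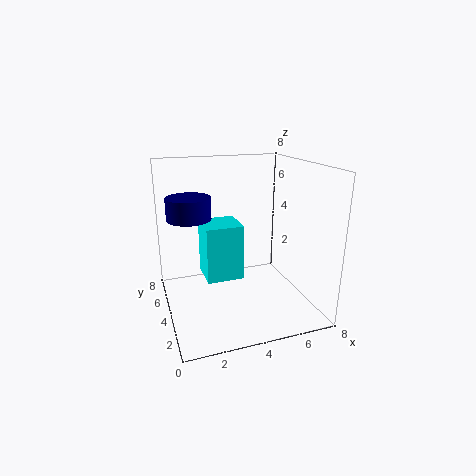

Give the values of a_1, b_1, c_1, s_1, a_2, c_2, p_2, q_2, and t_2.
a_1 = 1, b_1 = 2, c_1 = 6, s_1 = 1, a_2 = 2, c_2 = 2, p_2 = 2, q_2 = 2, t_2 = 3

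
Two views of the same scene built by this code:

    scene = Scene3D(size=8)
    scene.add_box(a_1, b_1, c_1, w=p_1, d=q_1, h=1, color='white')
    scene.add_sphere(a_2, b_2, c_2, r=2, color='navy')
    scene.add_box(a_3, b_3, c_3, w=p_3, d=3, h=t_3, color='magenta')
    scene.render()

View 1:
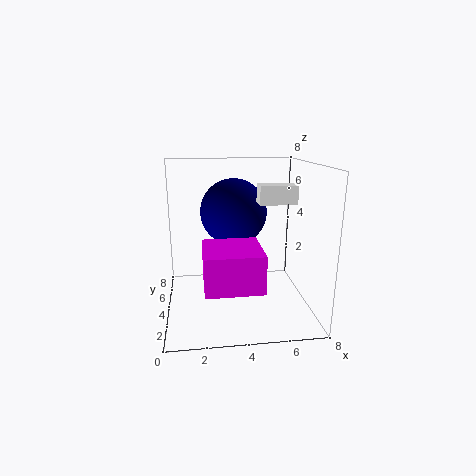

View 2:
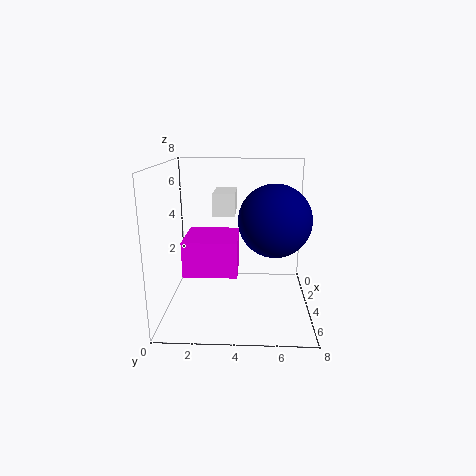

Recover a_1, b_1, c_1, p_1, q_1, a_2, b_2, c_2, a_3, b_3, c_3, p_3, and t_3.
a_1 = 5
b_1 = 3
c_1 = 6
p_1 = 2
q_1 = 1
a_2 = 4
b_2 = 6
c_2 = 5
a_3 = 2
b_3 = 1
c_3 = 2
p_3 = 3
t_3 = 2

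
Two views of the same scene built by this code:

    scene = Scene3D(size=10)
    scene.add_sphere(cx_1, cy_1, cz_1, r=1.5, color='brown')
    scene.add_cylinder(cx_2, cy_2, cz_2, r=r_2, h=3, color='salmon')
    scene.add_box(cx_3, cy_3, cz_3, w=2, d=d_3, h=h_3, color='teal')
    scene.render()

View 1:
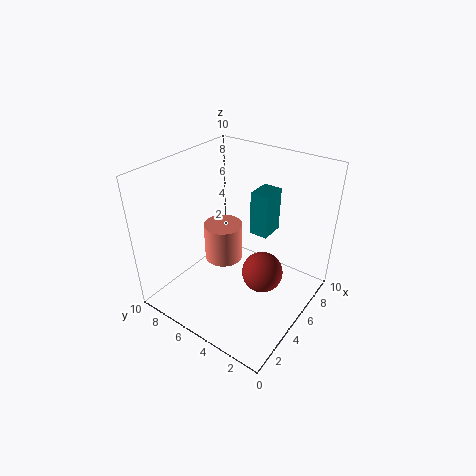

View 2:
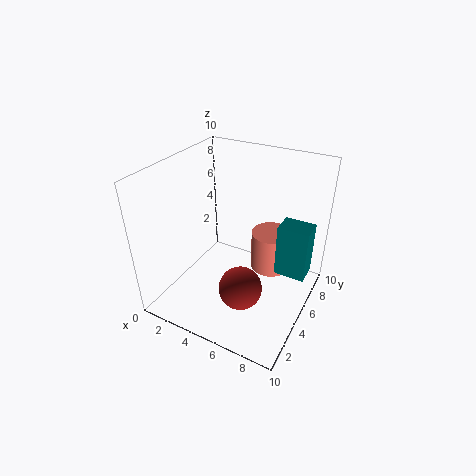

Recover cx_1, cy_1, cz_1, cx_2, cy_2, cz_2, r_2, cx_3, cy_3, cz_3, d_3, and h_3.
cx_1 = 6
cy_1 = 3.5
cz_1 = 2
cx_2 = 6.5
cy_2 = 7.5
cz_2 = 1.5
r_2 = 1.5
cx_3 = 8
cy_3 = 4.5
cz_3 = 3.5
d_3 = 1.5
h_3 = 3.5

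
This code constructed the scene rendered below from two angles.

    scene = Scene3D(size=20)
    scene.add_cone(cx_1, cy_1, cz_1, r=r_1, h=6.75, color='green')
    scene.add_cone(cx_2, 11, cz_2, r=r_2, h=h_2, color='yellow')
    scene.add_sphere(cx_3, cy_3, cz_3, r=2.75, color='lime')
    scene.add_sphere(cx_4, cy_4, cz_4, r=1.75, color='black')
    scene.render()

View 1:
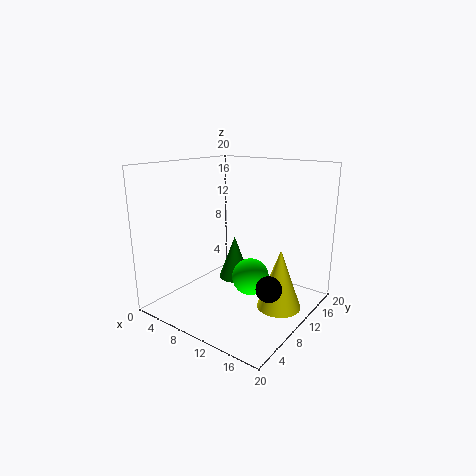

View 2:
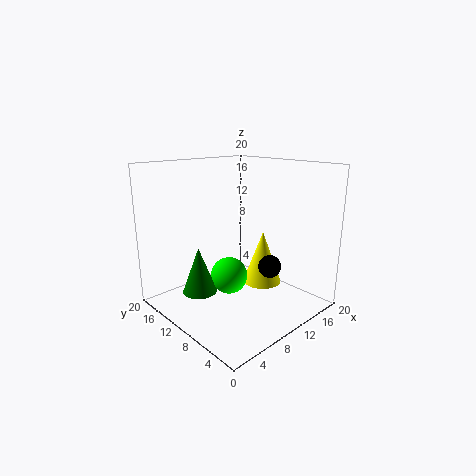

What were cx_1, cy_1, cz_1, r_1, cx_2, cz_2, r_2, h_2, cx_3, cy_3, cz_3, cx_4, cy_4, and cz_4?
cx_1 = 6.25
cy_1 = 14.25
cz_1 = 1.5
r_1 = 2.5
cx_2 = 16.25
cz_2 = 1
r_2 = 3
h_2 = 8.25
cx_3 = 10.5
cy_3 = 12.5
cz_3 = 3.25
cx_4 = 15.75
cy_4 = 9
cz_4 = 4.25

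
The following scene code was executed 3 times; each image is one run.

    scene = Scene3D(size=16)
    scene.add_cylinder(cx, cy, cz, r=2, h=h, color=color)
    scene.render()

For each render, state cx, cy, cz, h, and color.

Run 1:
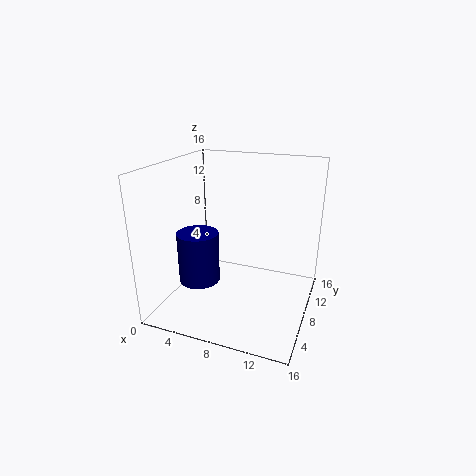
cx = 6, cy = 2.5, cz = 5.5, h = 5, color = 'navy'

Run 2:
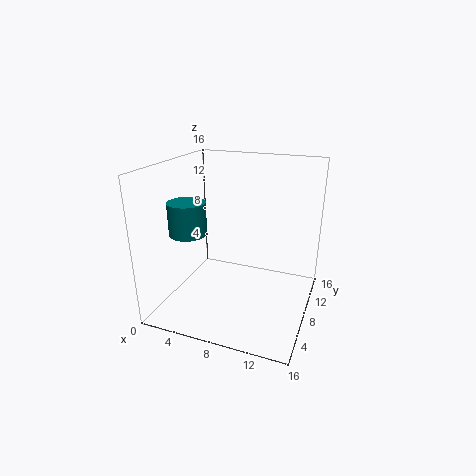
cx = 3.5, cy = 5, cz = 9, h = 3.5, color = 'teal'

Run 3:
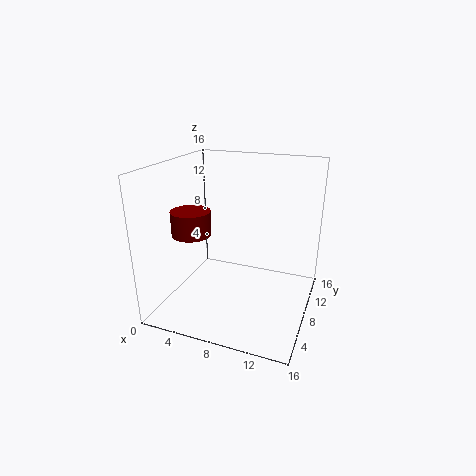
cx = 4.5, cy = 4, cz = 9.5, h = 2.5, color = 'maroon'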